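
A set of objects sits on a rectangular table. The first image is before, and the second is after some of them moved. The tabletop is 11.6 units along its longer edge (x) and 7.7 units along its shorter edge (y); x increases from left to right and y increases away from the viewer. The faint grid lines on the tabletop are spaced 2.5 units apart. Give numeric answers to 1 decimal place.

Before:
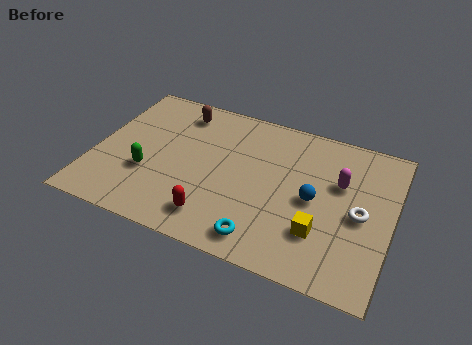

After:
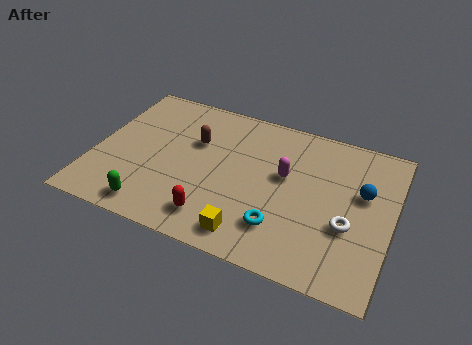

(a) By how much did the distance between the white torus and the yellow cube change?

+2.0

The distance was about 2.0 in the first image and 4.0 in the second, so they moved 2.0 units further apart.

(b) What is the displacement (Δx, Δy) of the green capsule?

(0.4, -1.7)

The green capsule started near (2.2, 2.7) and ended near (2.6, 1.0).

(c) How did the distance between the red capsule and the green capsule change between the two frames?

-0.7

The distance was about 3.1 in the first image and 2.4 in the second, so they moved 0.7 units closer together.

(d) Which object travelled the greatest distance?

the yellow cube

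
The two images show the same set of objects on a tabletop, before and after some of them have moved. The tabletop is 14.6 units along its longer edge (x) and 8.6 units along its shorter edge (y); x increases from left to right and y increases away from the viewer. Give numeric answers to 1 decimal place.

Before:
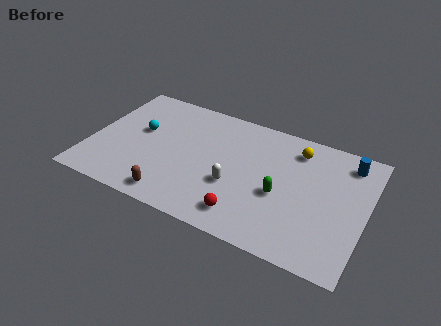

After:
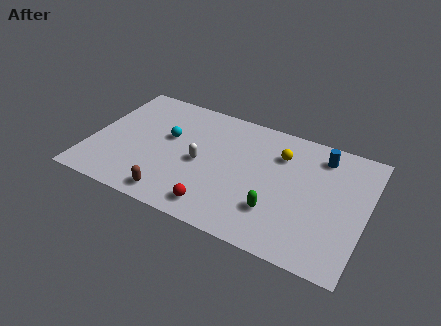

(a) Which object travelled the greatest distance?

the white capsule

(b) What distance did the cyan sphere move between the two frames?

1.5

From (2.5, 5.0) to (4.0, 5.1), the cyan sphere covered √(1.5² + 0.1²) ≈ 1.5 units.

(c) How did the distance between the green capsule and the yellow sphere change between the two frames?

+0.5

They were about 3.4 units apart before and 3.9 after — 0.5 units further apart.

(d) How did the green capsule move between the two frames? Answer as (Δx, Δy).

(-0.1, -1.2)

From the two frames, the green capsule sits at roughly (10.2, 3.6) before and (10.1, 2.4) after.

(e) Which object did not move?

the brown capsule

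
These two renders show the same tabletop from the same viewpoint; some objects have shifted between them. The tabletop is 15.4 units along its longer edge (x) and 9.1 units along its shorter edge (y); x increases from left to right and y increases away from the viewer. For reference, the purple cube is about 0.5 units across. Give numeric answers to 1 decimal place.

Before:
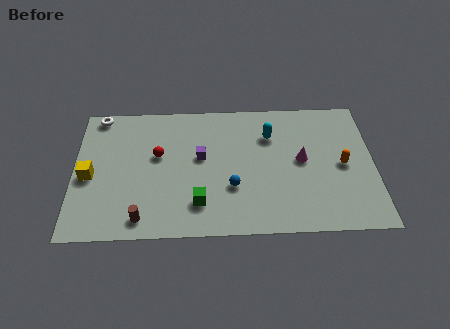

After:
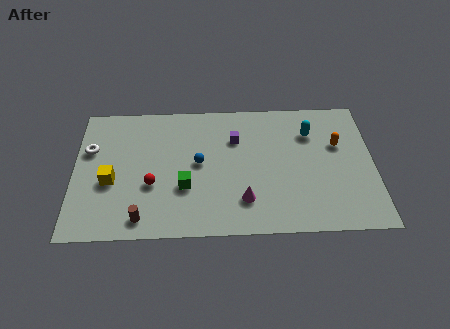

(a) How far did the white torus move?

2.4

The white torus was near (1.2, 8.3) before and (0.8, 5.9) after, so it travelled √(0.4² + 2.4²) ≈ 2.4 units.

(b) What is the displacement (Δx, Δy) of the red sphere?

(-0.3, -2.0)

From the two frames, the red sphere sits at roughly (4.3, 5.4) before and (4.0, 3.4) after.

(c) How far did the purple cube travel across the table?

2.2

The purple cube moved from about (6.5, 5.2) to (8.3, 6.4), a distance of √(1.8² + 1.2²) ≈ 2.2.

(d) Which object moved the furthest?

the magenta cone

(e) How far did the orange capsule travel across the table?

1.4

The orange capsule was near (13.8, 4.4) before and (13.6, 5.8) after, so it travelled √(0.2² + 1.4²) ≈ 1.4 units.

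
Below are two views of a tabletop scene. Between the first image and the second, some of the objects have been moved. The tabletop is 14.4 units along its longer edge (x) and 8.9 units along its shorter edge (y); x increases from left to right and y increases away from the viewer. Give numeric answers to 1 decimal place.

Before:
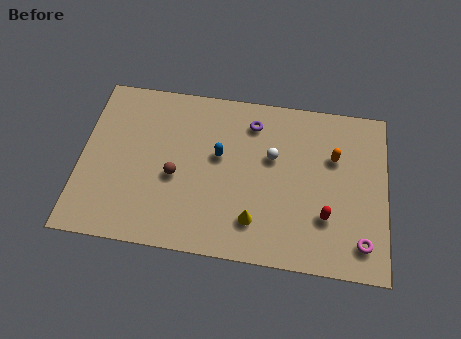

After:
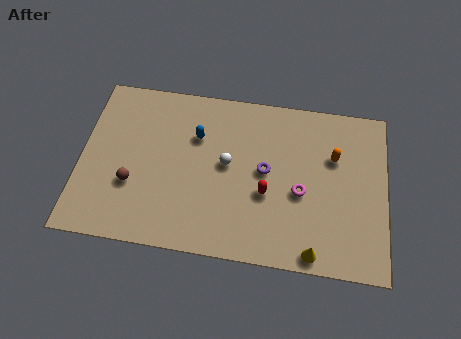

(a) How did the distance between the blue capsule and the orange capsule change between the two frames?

+1.1

The distance was about 5.4 in the first image and 6.5 in the second, so they moved 1.1 units further apart.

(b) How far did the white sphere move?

2.2

The white sphere was near (9.0, 5.5) before and (6.9, 4.8) after, so it travelled √(2.1² + 0.7²) ≈ 2.2 units.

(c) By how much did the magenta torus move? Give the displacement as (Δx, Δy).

(-2.9, 2.2)

The magenta torus was at about (13.3, 1.6) and moved to about (10.4, 3.8).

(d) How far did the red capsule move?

2.9

The red capsule moved from about (11.6, 2.7) to (8.8, 3.5), a distance of √(2.8² + 0.8²) ≈ 2.9.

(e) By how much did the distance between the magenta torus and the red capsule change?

-0.4

They were about 2.0 units apart before and 1.6 after — 0.4 units closer together.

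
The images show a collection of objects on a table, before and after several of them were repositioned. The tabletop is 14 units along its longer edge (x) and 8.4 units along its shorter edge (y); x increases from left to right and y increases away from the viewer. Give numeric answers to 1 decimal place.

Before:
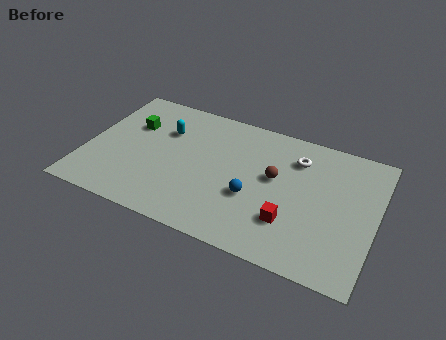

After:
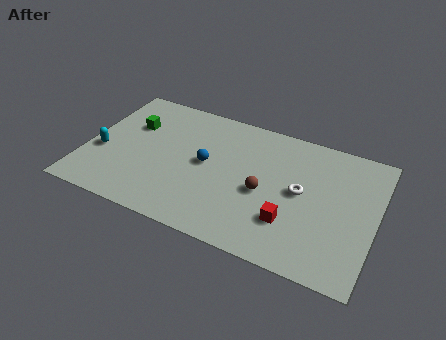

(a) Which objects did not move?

the green cube and the red cube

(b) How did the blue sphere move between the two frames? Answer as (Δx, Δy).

(-2.4, 1.2)

The blue sphere was at about (8.2, 3.2) and moved to about (5.8, 4.4).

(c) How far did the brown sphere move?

1.2

The brown sphere was near (9.1, 4.8) before and (8.7, 3.7) after, so it travelled √(0.4² + 1.1²) ≈ 1.2 units.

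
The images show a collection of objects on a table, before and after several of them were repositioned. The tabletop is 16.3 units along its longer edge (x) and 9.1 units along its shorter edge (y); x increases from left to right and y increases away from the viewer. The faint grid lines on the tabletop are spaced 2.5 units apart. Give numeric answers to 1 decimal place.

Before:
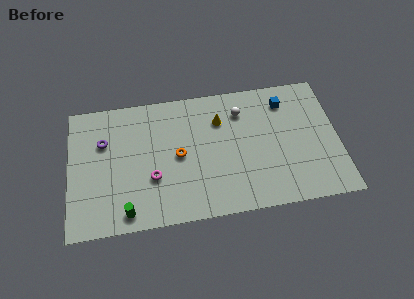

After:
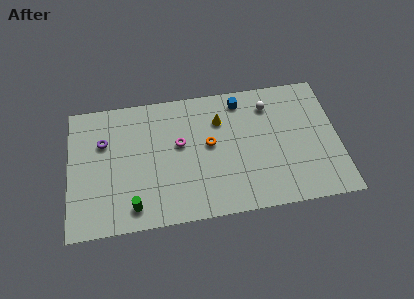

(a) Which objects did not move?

the yellow cone and the purple torus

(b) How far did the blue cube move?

2.7

The blue cube was near (13.2, 7.3) before and (10.5, 7.8) after, so it travelled √(2.7² + 0.5²) ≈ 2.7 units.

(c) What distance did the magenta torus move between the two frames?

2.7

The magenta torus was near (5.0, 3.2) before and (6.7, 5.3) after, so it travelled √(1.7² + 2.1²) ≈ 2.7 units.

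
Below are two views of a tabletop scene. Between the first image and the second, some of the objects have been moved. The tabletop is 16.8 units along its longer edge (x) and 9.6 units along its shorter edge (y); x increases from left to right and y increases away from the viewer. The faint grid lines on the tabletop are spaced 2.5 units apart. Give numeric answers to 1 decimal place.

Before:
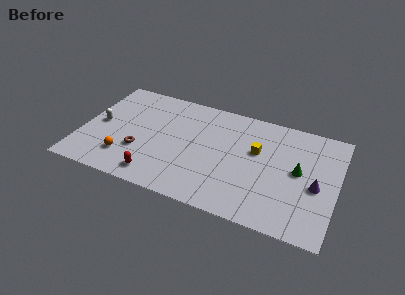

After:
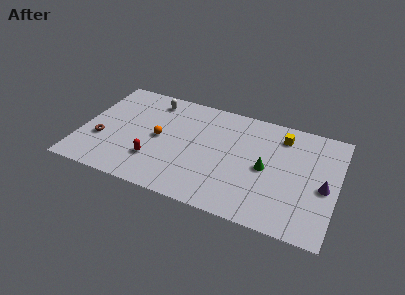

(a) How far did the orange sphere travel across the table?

3.2

From (3.1, 2.3) to (5.1, 4.8), the orange sphere covered √(2.0² + 2.5²) ≈ 3.2 units.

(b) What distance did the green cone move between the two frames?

2.2

The green cone moved from about (14.3, 5.1) to (12.2, 4.6), a distance of √(2.1² + 0.5²) ≈ 2.2.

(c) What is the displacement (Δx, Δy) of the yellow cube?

(1.5, 1.9)

The yellow cube was at about (11.5, 5.9) and moved to about (13.0, 7.8).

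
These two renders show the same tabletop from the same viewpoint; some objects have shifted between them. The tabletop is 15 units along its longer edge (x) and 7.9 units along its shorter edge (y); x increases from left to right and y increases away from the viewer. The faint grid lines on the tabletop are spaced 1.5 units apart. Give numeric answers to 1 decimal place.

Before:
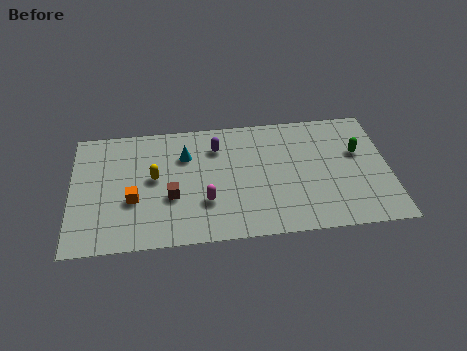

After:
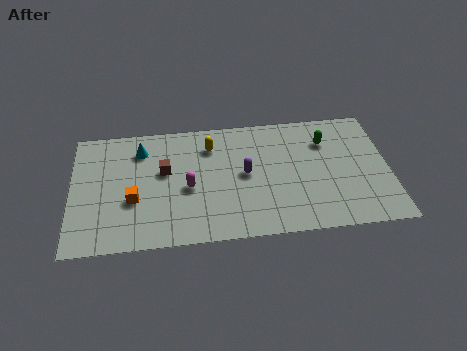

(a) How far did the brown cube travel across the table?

1.7

The brown cube moved from about (4.7, 3.0) to (4.4, 4.7), a distance of √(0.3² + 1.7²) ≈ 1.7.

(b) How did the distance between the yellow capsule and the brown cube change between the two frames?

+1.1

They were about 1.5 units apart before and 2.6 after — 1.1 units further apart.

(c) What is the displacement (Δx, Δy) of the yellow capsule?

(2.7, 1.8)

The yellow capsule started near (3.9, 4.3) and ended near (6.6, 6.1).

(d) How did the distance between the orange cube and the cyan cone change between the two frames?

-0.4

The distance was about 3.6 in the first image and 3.2 in the second, so they moved 0.4 units closer together.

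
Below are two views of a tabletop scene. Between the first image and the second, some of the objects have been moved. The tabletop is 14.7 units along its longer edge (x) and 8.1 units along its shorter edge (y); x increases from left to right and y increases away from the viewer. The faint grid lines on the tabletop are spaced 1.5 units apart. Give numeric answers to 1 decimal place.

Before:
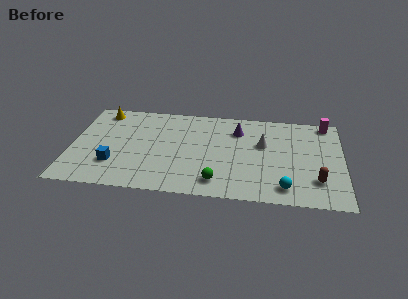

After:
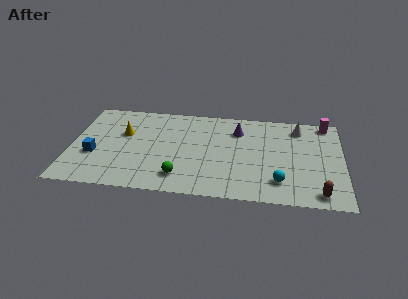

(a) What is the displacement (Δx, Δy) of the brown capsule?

(0.1, -1.1)

The brown capsule was at about (13.3, 2.1) and moved to about (13.4, 1.0).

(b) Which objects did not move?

the magenta cylinder and the purple cone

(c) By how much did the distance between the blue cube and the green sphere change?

-0.8

The distance was about 5.7 in the first image and 4.9 in the second, so they moved 0.8 units closer together.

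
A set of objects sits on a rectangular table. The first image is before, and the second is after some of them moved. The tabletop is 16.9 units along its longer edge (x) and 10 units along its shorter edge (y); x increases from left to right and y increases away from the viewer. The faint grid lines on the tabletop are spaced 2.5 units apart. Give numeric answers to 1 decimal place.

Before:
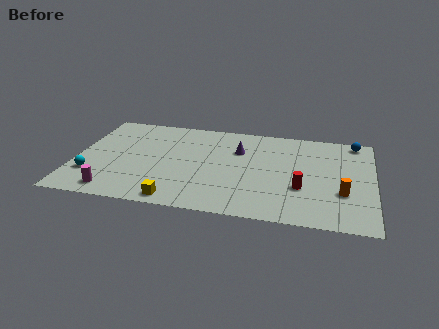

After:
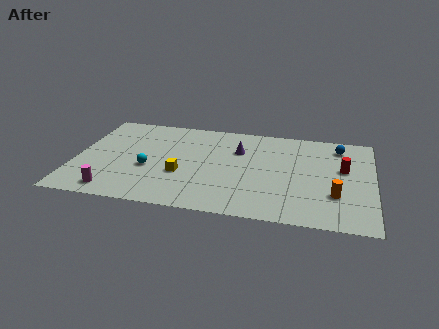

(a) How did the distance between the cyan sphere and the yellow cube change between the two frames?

-3.4

Before: roughly 5.3 units apart; after: 1.9. That's 3.4 units closer together.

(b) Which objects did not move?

the magenta cylinder and the purple cone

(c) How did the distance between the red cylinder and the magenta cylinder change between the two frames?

+2.9

They were about 10.7 units apart before and 13.6 after — 2.9 units further apart.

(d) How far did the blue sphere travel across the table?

1.1

The blue sphere moved from about (15.8, 9.0) to (14.9, 8.3), a distance of √(0.9² + 0.7²) ≈ 1.1.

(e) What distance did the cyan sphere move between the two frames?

3.4

The cyan sphere was near (1.0, 2.8) before and (4.2, 4.0) after, so it travelled √(3.2² + 1.2²) ≈ 3.4 units.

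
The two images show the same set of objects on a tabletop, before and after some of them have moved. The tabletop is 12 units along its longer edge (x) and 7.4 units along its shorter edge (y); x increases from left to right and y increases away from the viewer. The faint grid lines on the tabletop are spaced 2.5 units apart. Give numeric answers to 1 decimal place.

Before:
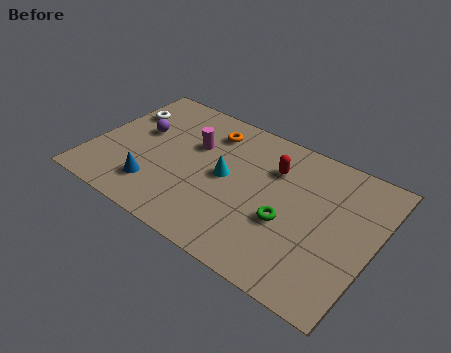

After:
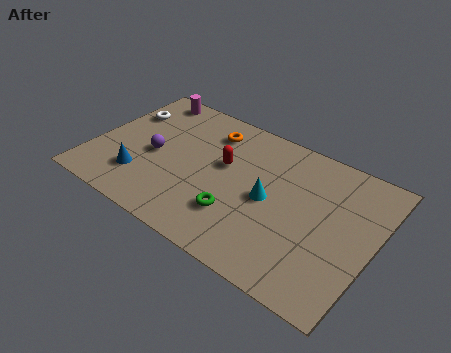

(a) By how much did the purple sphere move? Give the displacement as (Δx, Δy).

(0.8, -1.0)

The purple sphere started near (1.8, 4.4) and ended near (2.6, 3.4).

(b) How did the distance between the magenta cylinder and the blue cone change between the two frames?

+1.5

The distance was about 3.3 in the first image and 4.8 in the second, so they moved 1.5 units further apart.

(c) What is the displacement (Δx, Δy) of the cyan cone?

(1.9, -0.2)

The cyan cone started near (5.7, 3.8) and ended near (7.6, 3.6).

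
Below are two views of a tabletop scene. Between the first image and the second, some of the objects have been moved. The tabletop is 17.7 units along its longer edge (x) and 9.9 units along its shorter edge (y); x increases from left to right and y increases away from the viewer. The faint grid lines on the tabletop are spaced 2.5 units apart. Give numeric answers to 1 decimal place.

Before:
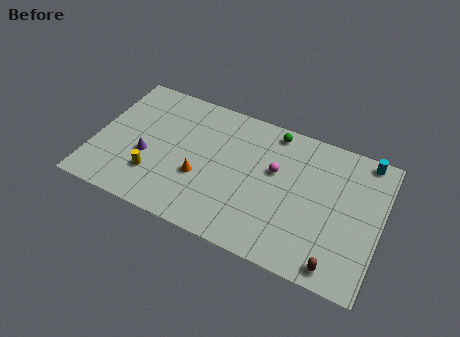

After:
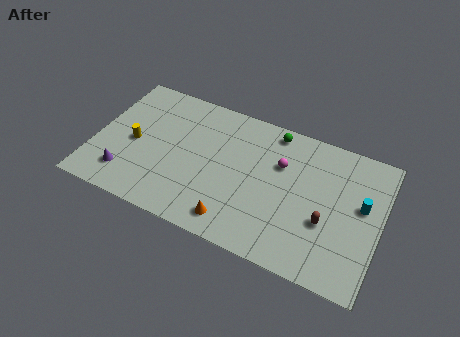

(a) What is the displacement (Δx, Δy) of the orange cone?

(2.4, -2.2)

The orange cone started near (6.7, 3.7) and ended near (9.1, 1.5).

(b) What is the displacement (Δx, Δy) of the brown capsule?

(-0.9, 2.6)

The brown capsule started near (15.4, 1.1) and ended near (14.5, 3.7).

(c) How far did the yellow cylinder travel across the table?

2.4

The yellow cylinder moved from about (3.9, 2.7) to (2.4, 4.6), a distance of √(1.5² + 1.9²) ≈ 2.4.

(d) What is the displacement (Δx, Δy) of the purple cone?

(-1.1, -1.8)

From the two frames, the purple cone sits at roughly (3.3, 3.9) before and (2.2, 2.1) after.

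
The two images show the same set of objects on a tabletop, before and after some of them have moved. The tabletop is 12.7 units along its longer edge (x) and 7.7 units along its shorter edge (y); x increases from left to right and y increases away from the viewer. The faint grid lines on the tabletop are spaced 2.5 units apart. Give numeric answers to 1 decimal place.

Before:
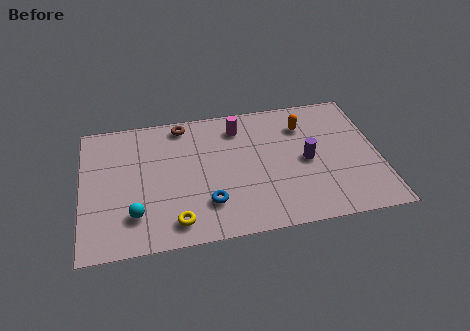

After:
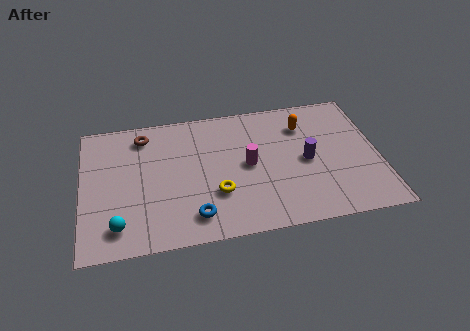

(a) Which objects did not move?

the purple cylinder and the orange capsule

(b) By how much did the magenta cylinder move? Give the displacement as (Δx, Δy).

(0.3, -2.3)

The magenta cylinder started near (6.8, 6.2) and ended near (7.1, 3.9).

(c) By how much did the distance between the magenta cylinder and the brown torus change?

+2.6

Before: roughly 2.5 units apart; after: 5.1. That's 2.6 units further apart.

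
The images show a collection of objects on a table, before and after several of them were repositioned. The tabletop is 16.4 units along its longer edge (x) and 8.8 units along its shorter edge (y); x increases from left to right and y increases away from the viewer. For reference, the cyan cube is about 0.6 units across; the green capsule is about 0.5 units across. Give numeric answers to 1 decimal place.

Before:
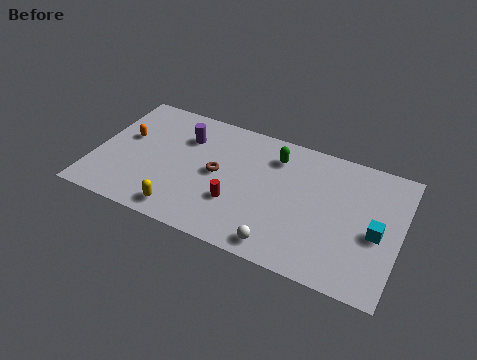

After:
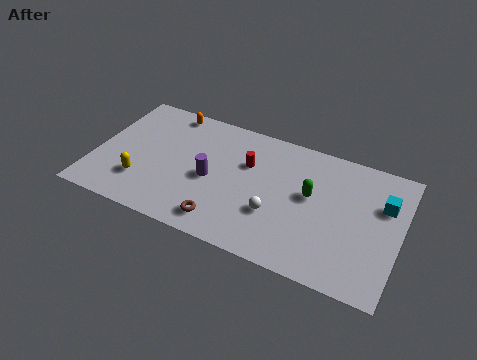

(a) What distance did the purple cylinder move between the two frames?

2.9

The purple cylinder was near (4.6, 6.4) before and (6.3, 4.0) after, so it travelled √(1.7² + 2.4²) ≈ 2.9 units.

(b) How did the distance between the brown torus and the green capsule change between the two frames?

+1.8

The distance was about 3.8 in the first image and 5.6 in the second, so they moved 1.8 units further apart.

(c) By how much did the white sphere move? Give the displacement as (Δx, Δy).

(-0.5, 1.9)

The white sphere started near (10.4, 1.1) and ended near (9.9, 3.0).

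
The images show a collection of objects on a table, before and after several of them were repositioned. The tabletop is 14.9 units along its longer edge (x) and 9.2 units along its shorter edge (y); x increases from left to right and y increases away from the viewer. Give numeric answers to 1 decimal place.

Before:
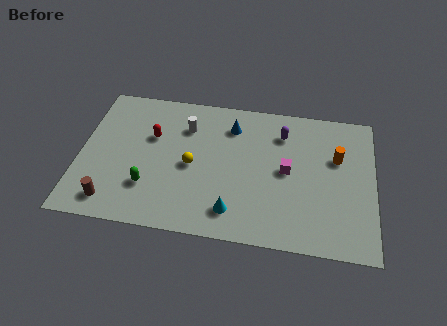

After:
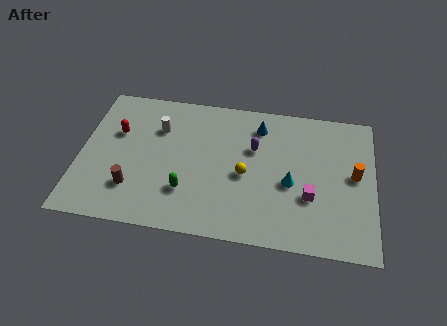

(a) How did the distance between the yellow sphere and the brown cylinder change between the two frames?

+1.0

Before: roughly 4.9 units apart; after: 5.9. That's 1.0 units further apart.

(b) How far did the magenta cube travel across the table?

1.9

From (10.5, 4.7) to (11.7, 3.2), the magenta cube covered √(1.2² + 1.5²) ≈ 1.9 units.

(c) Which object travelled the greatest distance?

the cyan cone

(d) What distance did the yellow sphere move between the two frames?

2.7

The yellow sphere moved from about (5.7, 4.3) to (8.4, 4.1), a distance of √(2.7² + 0.2²) ≈ 2.7.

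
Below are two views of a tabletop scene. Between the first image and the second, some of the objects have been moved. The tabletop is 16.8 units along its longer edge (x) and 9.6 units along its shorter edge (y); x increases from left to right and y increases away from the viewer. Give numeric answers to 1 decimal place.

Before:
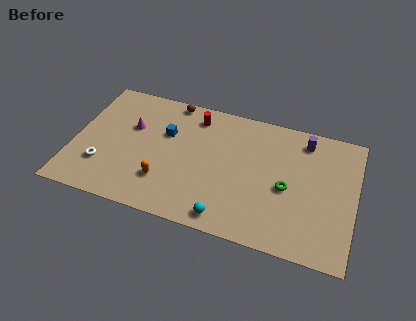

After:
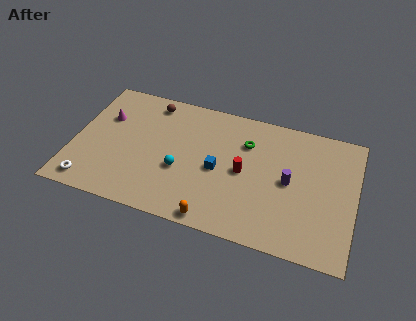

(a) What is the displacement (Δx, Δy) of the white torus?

(-0.6, -1.5)

The white torus was at about (1.9, 2.7) and moved to about (1.3, 1.2).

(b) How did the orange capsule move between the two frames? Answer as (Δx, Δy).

(3.2, -1.8)

The orange capsule was at about (5.6, 2.6) and moved to about (8.8, 0.8).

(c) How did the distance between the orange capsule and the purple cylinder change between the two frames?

-4.0

Before: roughly 9.7 units apart; after: 5.7. That's 4.0 units closer together.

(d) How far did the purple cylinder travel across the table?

3.4

The purple cylinder moved from about (13.6, 8.1) to (12.9, 4.8), a distance of √(0.7² + 3.3²) ≈ 3.4.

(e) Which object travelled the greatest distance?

the red cylinder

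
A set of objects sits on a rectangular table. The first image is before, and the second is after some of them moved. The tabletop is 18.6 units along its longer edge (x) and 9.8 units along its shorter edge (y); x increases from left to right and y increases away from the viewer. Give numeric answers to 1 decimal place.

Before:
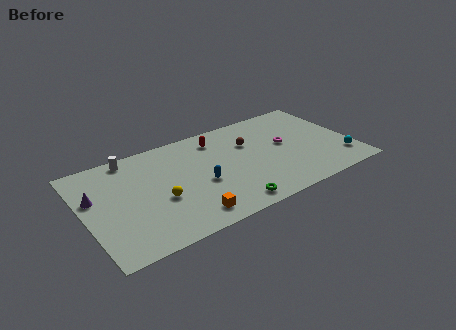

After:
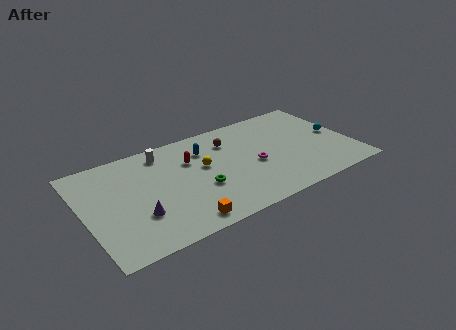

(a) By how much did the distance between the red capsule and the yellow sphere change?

-4.9

The distance was about 6.2 in the first image and 1.3 in the second, so they moved 4.9 units closer together.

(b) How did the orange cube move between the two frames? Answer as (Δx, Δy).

(-0.5, -0.3)

From the two frames, the orange cube sits at roughly (6.6, 1.5) before and (6.1, 1.2) after.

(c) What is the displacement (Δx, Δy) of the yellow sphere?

(3.3, 1.8)

The yellow sphere started near (5.0, 3.9) and ended near (8.3, 5.7).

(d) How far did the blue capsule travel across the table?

3.3

The blue capsule moved from about (7.9, 4.1) to (8.6, 7.3), a distance of √(0.7² + 3.2²) ≈ 3.3.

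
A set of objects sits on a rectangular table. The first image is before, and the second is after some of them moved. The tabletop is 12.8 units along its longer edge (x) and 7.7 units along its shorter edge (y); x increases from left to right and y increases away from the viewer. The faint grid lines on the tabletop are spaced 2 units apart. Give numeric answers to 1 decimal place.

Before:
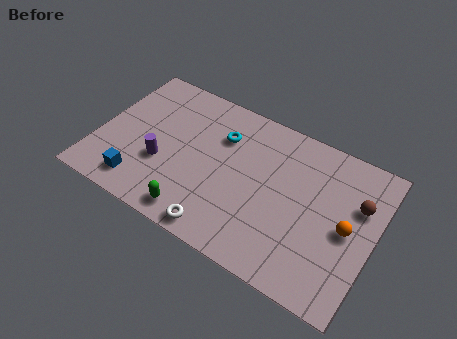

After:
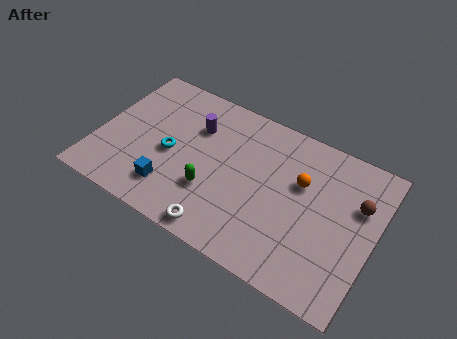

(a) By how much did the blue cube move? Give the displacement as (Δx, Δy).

(1.4, 0.4)

The blue cube was at about (2.3, 1.3) and moved to about (3.7, 1.7).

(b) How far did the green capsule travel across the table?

1.6

The green capsule moved from about (5.0, 1.0) to (5.5, 2.5), a distance of √(0.5² + 1.5²) ≈ 1.6.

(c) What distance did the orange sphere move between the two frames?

2.6

The orange sphere was near (11.6, 3.7) before and (9.3, 4.9) after, so it travelled √(2.3² + 1.2²) ≈ 2.6 units.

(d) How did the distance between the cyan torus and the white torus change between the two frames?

-0.9

The distance was about 4.8 in the first image and 3.9 in the second, so they moved 0.9 units closer together.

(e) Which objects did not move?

the white torus and the brown sphere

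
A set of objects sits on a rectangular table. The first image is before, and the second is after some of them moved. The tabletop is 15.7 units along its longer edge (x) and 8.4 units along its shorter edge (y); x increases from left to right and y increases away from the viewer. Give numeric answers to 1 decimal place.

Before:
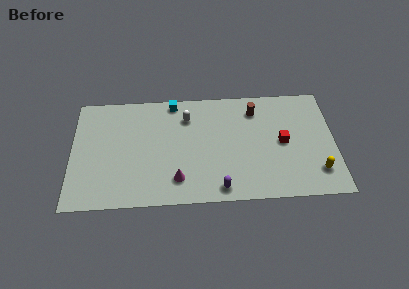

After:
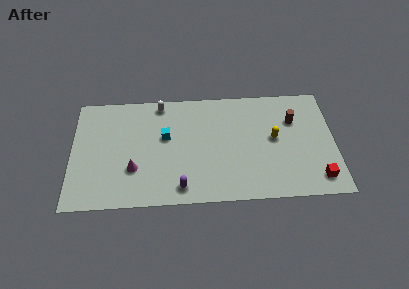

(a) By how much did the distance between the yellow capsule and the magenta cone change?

+0.3

Before: roughly 8.3 units apart; after: 8.6. That's 0.3 units further apart.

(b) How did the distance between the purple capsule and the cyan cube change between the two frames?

-3.2

They were about 7.1 units apart before and 3.9 after — 3.2 units closer together.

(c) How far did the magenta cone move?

2.8

From (6.3, 1.8) to (3.7, 2.7), the magenta cone covered √(2.6² + 0.9²) ≈ 2.8 units.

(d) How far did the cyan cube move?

2.6

The cyan cube was near (6.1, 7.6) before and (5.6, 5.0) after, so it travelled √(0.5² + 2.6²) ≈ 2.6 units.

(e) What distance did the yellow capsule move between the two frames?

3.6

The yellow capsule was near (14.6, 1.9) before and (12.1, 4.5) after, so it travelled √(2.5² + 2.6²) ≈ 3.6 units.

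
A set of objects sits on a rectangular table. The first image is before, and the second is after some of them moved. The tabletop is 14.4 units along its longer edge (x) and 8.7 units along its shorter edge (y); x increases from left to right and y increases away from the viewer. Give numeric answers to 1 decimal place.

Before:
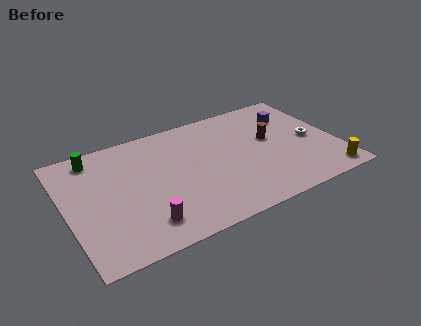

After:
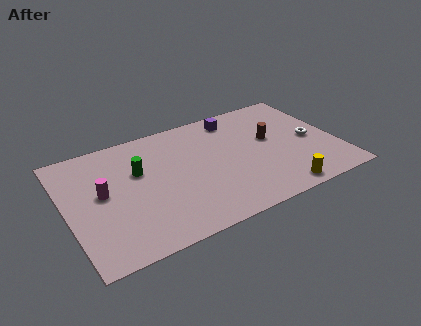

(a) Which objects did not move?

the white torus and the brown cylinder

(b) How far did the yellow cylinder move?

2.7

From (13.5, 1.0) to (10.8, 0.9), the yellow cylinder covered √(2.7² + 0.1²) ≈ 2.7 units.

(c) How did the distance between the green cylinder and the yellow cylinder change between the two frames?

-5.1

They were about 13.4 units apart before and 8.3 after — 5.1 units closer together.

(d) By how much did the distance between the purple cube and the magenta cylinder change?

-1.9

They were about 9.9 units apart before and 8.0 after — 1.9 units closer together.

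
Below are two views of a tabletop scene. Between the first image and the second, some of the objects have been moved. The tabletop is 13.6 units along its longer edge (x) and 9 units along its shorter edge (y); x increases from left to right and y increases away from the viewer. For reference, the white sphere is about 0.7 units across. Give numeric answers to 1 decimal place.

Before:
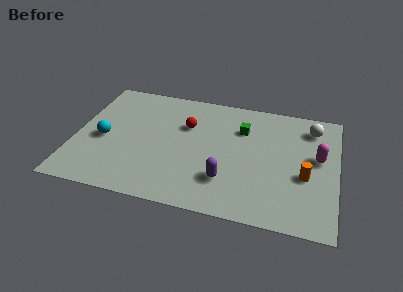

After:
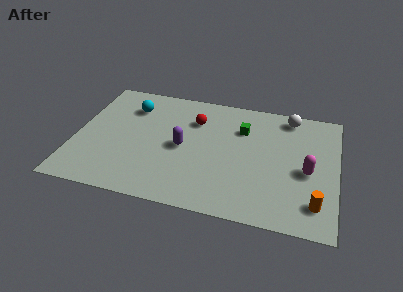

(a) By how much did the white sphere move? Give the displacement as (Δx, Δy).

(-1.2, 0.6)

From the two frames, the white sphere sits at roughly (12.2, 7.3) before and (11.0, 7.9) after.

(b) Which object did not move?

the green cube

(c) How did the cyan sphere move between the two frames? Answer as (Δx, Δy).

(1.2, 2.8)

The cyan sphere was at about (1.5, 4.0) and moved to about (2.7, 6.8).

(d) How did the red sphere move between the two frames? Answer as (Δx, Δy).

(0.4, 0.5)

The red sphere started near (5.7, 6.0) and ended near (6.1, 6.5).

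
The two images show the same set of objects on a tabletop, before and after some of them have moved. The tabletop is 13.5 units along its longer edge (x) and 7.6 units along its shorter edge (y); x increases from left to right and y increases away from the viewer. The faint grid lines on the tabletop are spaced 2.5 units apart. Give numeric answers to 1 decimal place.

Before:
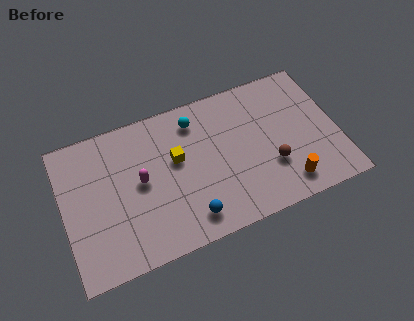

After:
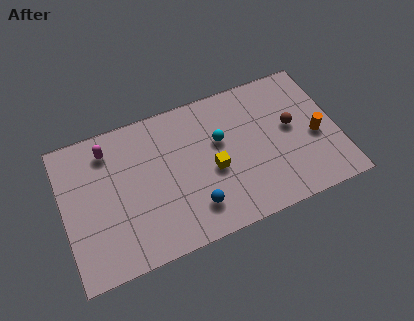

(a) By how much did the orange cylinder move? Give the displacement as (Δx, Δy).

(1.7, 2.0)

The orange cylinder started near (10.7, 1.3) and ended near (12.4, 3.3).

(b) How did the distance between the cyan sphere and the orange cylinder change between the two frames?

-1.5

The distance was about 6.3 in the first image and 4.8 in the second, so they moved 1.5 units closer together.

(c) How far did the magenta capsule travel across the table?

2.6

The magenta capsule was near (3.8, 4.0) before and (2.4, 6.2) after, so it travelled √(1.4² + 2.2²) ≈ 2.6 units.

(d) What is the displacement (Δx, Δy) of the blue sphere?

(0.3, 0.4)

The blue sphere was at about (5.9, 1.3) and moved to about (6.2, 1.7).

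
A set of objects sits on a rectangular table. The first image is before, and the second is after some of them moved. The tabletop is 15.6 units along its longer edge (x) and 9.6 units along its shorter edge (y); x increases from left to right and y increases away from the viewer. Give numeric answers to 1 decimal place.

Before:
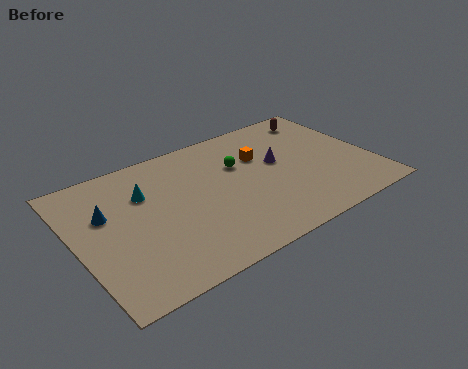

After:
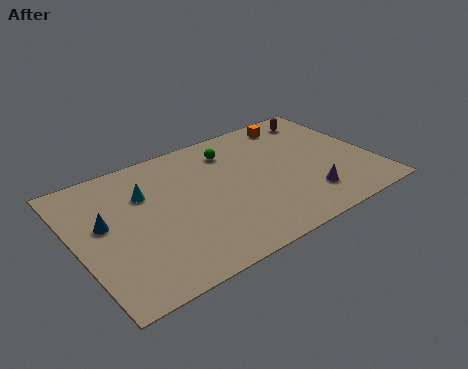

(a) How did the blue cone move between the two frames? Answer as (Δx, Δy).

(-0.2, -0.6)

From the two frames, the blue cone sits at roughly (1.7, 6.1) before and (1.5, 5.5) after.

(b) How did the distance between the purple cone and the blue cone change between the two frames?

+1.6

The distance was about 9.1 in the first image and 10.7 in the second, so they moved 1.6 units further apart.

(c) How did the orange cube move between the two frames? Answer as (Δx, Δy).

(2.3, 1.9)

The orange cube was at about (10.0, 6.4) and moved to about (12.3, 8.3).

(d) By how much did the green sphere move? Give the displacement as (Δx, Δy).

(-0.2, 1.3)

From the two frames, the green sphere sits at roughly (8.8, 6.3) before and (8.6, 7.6) after.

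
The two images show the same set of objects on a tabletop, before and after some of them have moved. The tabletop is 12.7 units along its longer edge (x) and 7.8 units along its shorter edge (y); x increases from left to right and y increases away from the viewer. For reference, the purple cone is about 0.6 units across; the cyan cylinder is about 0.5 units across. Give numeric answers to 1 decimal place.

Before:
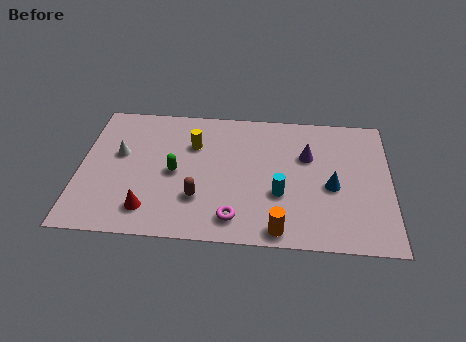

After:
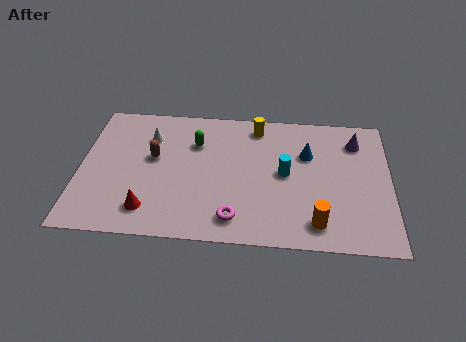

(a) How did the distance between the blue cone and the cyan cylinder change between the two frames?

-0.7

They were about 2.2 units apart before and 1.5 after — 0.7 units closer together.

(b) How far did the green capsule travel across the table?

2.0

The green capsule moved from about (3.9, 3.7) to (4.7, 5.5), a distance of √(0.8² + 1.8²) ≈ 2.0.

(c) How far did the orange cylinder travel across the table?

1.6

The orange cylinder was near (8.2, 0.8) before and (9.7, 1.3) after, so it travelled √(1.5² + 0.5²) ≈ 1.6 units.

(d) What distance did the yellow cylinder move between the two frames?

2.9

From (4.6, 5.4) to (7.2, 6.7), the yellow cylinder covered √(2.6² + 1.3²) ≈ 2.9 units.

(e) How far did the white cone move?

1.6

The white cone moved from about (1.6, 4.6) to (2.8, 5.7), a distance of √(1.2² + 1.1²) ≈ 1.6.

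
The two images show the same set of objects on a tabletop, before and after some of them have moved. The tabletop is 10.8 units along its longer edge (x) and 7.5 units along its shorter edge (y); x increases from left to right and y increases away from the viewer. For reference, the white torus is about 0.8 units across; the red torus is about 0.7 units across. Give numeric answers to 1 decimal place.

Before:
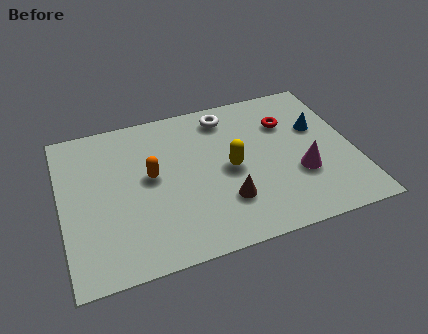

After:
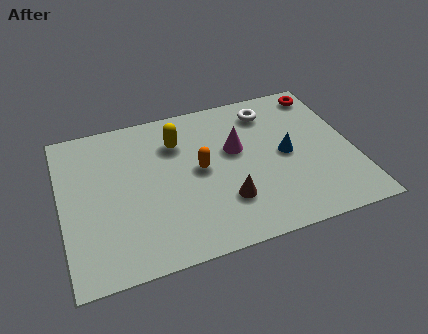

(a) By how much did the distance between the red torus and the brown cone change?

+1.9

They were about 4.1 units apart before and 6.0 after — 1.9 units further apart.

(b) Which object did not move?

the brown cone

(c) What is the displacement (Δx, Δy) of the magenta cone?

(-2.2, 1.9)

The magenta cone started near (8.7, 2.6) and ended near (6.5, 4.5).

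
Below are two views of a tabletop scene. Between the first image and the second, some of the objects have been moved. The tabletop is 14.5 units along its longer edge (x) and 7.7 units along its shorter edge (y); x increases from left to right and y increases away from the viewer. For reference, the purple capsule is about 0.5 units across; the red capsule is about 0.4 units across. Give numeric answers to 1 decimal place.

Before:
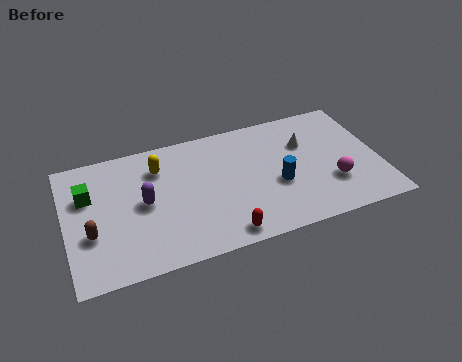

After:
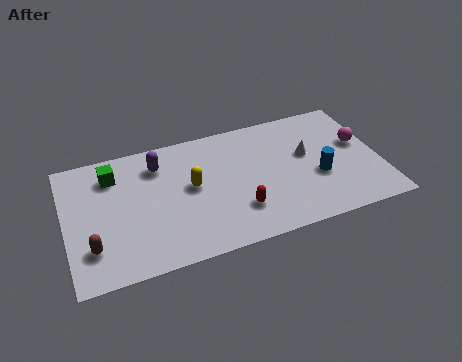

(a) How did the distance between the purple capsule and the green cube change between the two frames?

-0.7

They were about 2.8 units apart before and 2.1 after — 0.7 units closer together.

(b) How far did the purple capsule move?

2.2

The purple capsule was near (3.6, 3.9) before and (4.4, 6.0) after, so it travelled √(0.8² + 2.1²) ≈ 2.2 units.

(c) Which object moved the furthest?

the magenta sphere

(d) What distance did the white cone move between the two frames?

0.7

The white cone was near (11.2, 5.2) before and (11.2, 4.5) after, so it travelled √(0.0² + 0.7²) ≈ 0.7 units.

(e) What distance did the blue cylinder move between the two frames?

1.9

The blue cylinder was near (9.7, 3.1) before and (11.6, 3.0) after, so it travelled √(1.9² + 0.1²) ≈ 1.9 units.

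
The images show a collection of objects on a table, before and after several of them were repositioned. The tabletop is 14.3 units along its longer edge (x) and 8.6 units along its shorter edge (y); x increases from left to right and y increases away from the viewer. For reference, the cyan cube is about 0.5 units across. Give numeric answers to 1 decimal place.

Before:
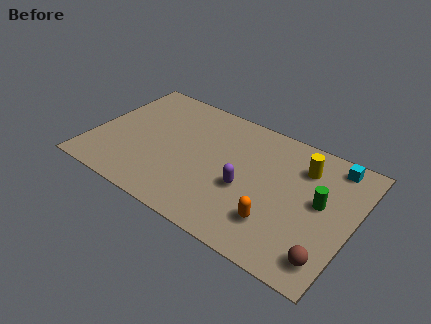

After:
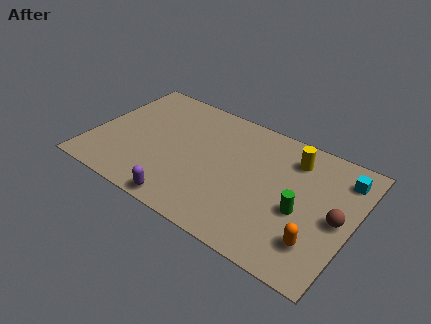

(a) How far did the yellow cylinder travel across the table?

0.7

The yellow cylinder moved from about (11.3, 6.5) to (10.7, 6.8), a distance of √(0.6² + 0.3²) ≈ 0.7.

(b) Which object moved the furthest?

the purple capsule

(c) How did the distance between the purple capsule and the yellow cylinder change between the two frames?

+3.8

They were about 4.0 units apart before and 7.8 after — 3.8 units further apart.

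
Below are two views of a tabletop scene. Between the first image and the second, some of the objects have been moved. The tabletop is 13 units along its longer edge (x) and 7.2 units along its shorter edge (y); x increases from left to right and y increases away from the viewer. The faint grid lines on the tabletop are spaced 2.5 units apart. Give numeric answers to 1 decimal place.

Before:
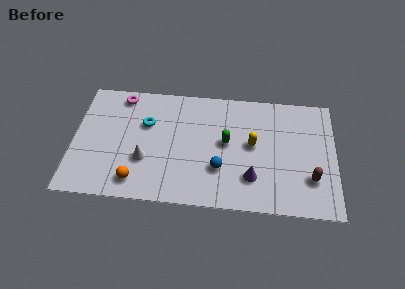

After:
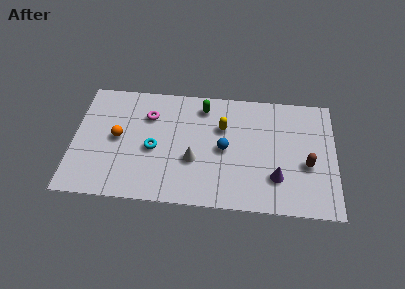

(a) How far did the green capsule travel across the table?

2.4

The green capsule was near (7.6, 3.9) before and (6.4, 6.0) after, so it travelled √(1.2² + 2.1²) ≈ 2.4 units.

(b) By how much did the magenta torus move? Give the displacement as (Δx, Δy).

(1.4, -1.1)

The magenta torus started near (2.3, 6.3) and ended near (3.7, 5.2).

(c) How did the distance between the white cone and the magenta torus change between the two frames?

-0.6

Before: roughly 4.0 units apart; after: 3.4. That's 0.6 units closer together.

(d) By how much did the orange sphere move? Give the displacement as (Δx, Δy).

(-1.0, 2.5)

The orange sphere was at about (3.2, 1.2) and moved to about (2.2, 3.7).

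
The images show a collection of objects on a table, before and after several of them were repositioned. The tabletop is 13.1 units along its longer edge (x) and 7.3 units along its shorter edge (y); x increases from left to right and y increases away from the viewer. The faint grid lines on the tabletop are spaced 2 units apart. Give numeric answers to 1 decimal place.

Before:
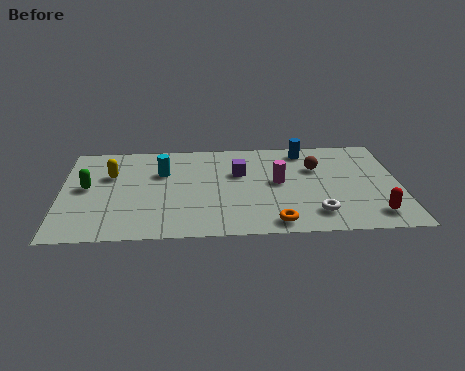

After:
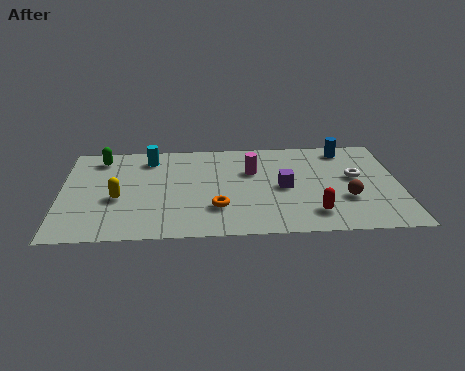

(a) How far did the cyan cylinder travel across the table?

1.2

From (3.9, 4.9) to (3.4, 6.0), the cyan cylinder covered √(0.5² + 1.1²) ≈ 1.2 units.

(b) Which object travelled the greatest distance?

the white torus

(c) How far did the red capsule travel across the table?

2.3

From (12.0, 1.3) to (9.7, 1.5), the red capsule covered √(2.3² + 0.2²) ≈ 2.3 units.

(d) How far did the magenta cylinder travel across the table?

1.3

The magenta cylinder moved from about (8.4, 3.9) to (7.4, 4.8), a distance of √(1.0² + 0.9²) ≈ 1.3.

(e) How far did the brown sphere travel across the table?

2.6

The brown sphere moved from about (9.9, 4.9) to (11.0, 2.5), a distance of √(1.1² + 2.4²) ≈ 2.6.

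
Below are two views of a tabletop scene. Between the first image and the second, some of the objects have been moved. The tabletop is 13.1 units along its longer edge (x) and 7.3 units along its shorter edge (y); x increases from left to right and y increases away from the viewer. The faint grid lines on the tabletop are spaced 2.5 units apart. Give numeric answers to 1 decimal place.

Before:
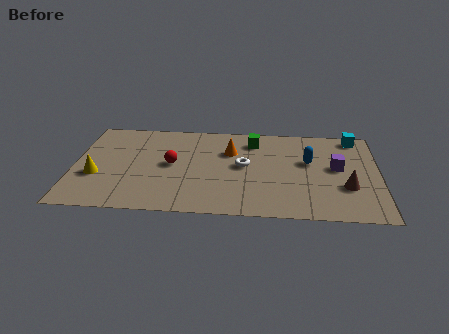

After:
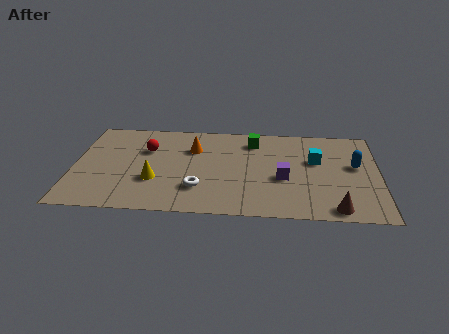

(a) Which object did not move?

the green cube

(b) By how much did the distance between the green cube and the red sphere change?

+0.6

They were about 4.1 units apart before and 4.7 after — 0.6 units further apart.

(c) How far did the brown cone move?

1.8

The brown cone was near (11.7, 2.5) before and (11.2, 0.8) after, so it travelled √(0.5² + 1.7²) ≈ 1.8 units.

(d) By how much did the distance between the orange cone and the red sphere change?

-0.8

They were about 2.8 units apart before and 2.0 after — 0.8 units closer together.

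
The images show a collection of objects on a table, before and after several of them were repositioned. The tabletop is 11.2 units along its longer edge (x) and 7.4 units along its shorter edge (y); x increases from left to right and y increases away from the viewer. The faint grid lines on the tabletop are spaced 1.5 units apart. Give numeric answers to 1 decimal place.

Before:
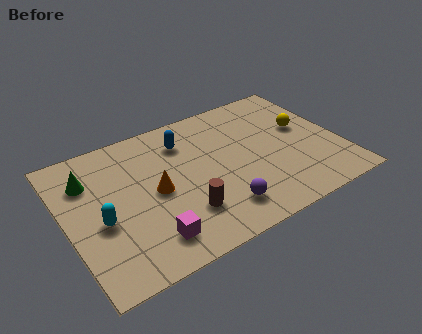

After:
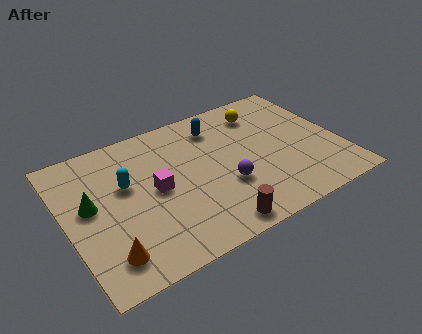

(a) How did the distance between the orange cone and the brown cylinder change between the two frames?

+2.4

Before: roughly 1.8 units apart; after: 4.2. That's 2.4 units further apart.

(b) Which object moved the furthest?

the orange cone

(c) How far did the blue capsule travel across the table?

1.4

From (5.1, 5.7) to (6.5, 5.9), the blue capsule covered √(1.4² + 0.2²) ≈ 1.4 units.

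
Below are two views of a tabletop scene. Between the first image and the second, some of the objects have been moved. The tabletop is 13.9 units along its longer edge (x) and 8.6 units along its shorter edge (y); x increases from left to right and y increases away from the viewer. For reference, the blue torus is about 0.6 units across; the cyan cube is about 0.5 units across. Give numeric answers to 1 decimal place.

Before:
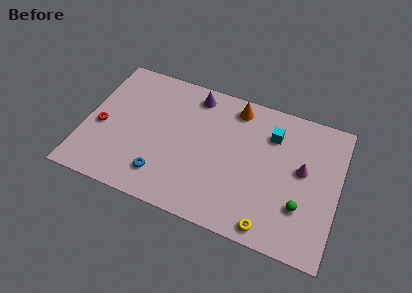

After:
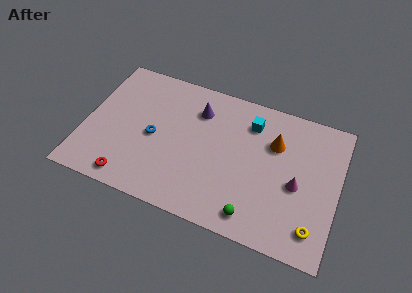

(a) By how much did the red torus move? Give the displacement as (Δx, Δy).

(1.9, -2.7)

The red torus was at about (0.9, 3.7) and moved to about (2.8, 1.0).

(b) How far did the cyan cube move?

1.2

From (10.1, 6.4) to (8.9, 6.7), the cyan cube covered √(1.2² + 0.3²) ≈ 1.2 units.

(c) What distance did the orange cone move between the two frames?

2.7

The orange cone was near (8.0, 7.4) before and (10.3, 5.9) after, so it travelled √(2.3² + 1.5²) ≈ 2.7 units.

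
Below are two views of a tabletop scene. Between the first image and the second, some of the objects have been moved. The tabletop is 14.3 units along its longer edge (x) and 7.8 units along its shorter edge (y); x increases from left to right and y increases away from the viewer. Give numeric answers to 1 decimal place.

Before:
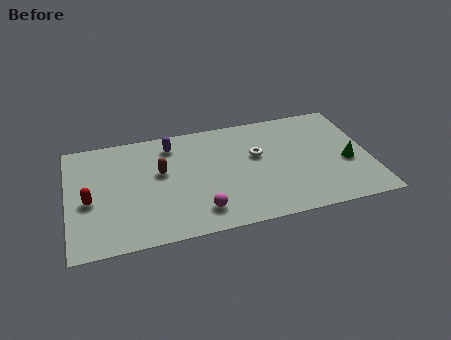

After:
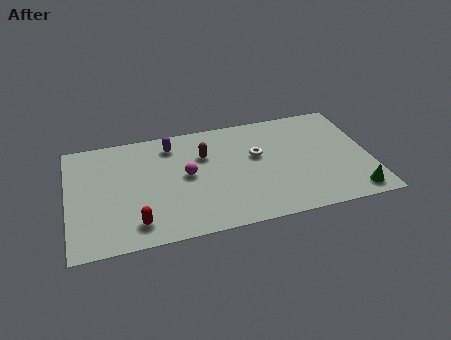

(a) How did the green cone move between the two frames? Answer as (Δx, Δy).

(0.1, -2.2)

The green cone started near (13.2, 3.2) and ended near (13.3, 1.0).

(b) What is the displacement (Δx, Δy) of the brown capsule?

(2.1, 0.7)

From the two frames, the brown capsule sits at roughly (4.4, 4.6) before and (6.5, 5.3) after.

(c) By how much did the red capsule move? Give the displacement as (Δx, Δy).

(2.1, -2.0)

The red capsule was at about (1.0, 3.4) and moved to about (3.1, 1.4).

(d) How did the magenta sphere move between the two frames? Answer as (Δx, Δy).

(-0.5, 2.6)

The magenta sphere started near (6.1, 1.5) and ended near (5.6, 4.1).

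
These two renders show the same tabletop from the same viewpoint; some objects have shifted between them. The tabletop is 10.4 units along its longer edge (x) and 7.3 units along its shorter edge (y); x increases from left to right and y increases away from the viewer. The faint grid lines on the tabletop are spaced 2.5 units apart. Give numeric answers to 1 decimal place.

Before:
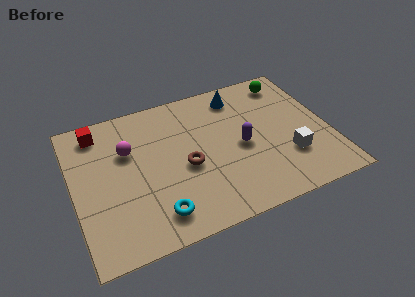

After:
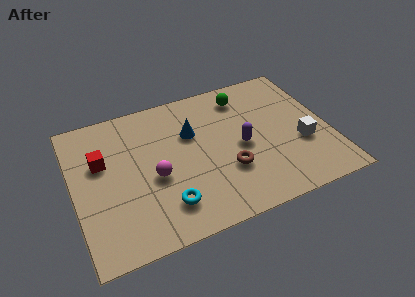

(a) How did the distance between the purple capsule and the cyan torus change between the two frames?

-0.5

They were about 4.3 units apart before and 3.8 after — 0.5 units closer together.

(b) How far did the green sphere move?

1.9

The green sphere moved from about (9.1, 6.2) to (7.2, 6.0), a distance of √(1.9² + 0.2²) ≈ 1.9.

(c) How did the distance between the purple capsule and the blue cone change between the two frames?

-0.3

They were about 2.7 units apart before and 2.4 after — 0.3 units closer together.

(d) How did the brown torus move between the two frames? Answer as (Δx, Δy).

(1.6, -0.8)

From the two frames, the brown torus sits at roughly (4.5, 3.2) before and (6.1, 2.4) after.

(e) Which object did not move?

the purple capsule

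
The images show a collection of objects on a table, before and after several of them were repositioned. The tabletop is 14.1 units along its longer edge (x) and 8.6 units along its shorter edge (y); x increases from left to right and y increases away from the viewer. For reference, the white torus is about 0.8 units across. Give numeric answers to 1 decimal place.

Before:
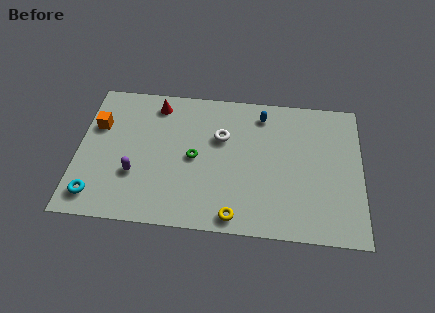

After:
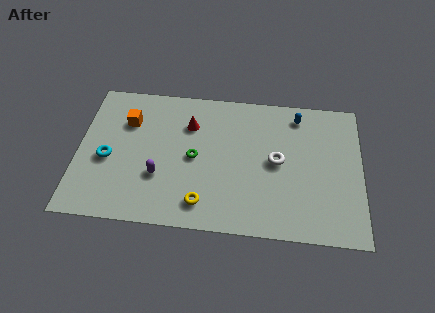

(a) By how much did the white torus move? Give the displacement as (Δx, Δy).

(2.8, -1.2)

The white torus started near (7.1, 5.6) and ended near (9.9, 4.4).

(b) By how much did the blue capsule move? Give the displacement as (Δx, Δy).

(1.8, 0.1)

The blue capsule was at about (9.1, 7.2) and moved to about (10.9, 7.3).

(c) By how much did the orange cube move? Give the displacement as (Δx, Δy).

(1.5, 0.4)

From the two frames, the orange cube sits at roughly (0.9, 5.7) before and (2.4, 6.1) after.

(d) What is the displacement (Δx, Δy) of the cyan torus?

(0.5, 2.3)

The cyan torus was at about (1.0, 1.4) and moved to about (1.5, 3.7).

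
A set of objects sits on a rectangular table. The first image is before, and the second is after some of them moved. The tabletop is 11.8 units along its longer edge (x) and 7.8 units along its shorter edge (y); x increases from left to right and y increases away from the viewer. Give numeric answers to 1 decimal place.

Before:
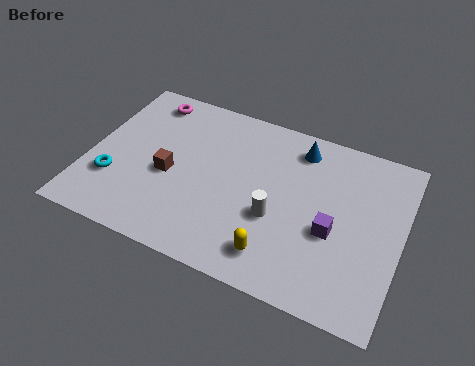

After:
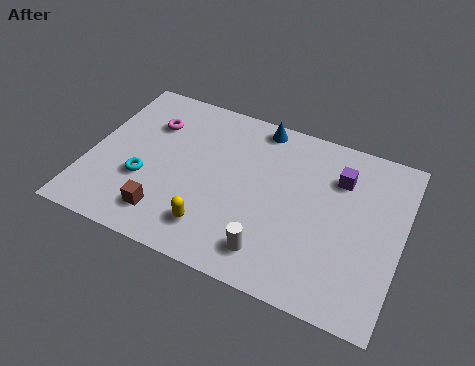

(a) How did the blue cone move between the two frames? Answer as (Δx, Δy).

(-1.6, 0.5)

The blue cone was at about (7.7, 6.5) and moved to about (6.1, 7.0).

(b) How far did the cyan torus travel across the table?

1.2

The cyan torus was near (1.1, 2.4) before and (2.2, 2.8) after, so it travelled √(1.1² + 0.4²) ≈ 1.2 units.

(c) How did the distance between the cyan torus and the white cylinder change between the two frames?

-0.9

Before: roughly 6.1 units apart; after: 5.2. That's 0.9 units closer together.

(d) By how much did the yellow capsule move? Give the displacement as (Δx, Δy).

(-2.4, 0.2)

The yellow capsule started near (7.4, 1.4) and ended near (5.0, 1.6).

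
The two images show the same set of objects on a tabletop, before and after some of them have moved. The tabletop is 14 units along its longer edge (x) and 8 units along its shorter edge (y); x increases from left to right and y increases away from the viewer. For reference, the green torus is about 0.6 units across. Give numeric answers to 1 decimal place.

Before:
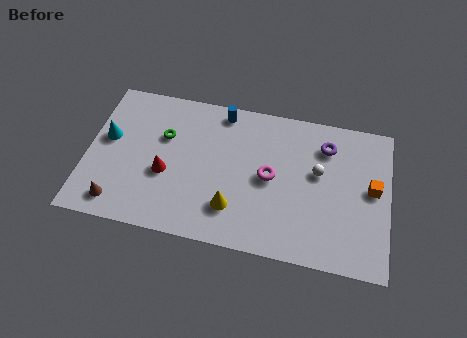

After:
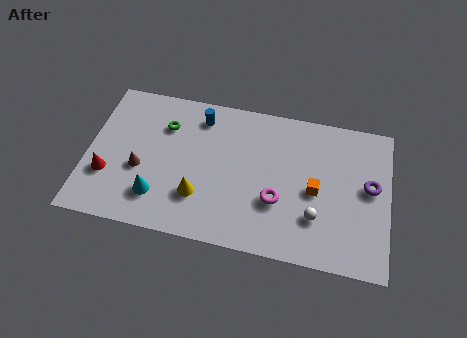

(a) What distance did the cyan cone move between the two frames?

3.7

The cyan cone moved from about (0.9, 4.6) to (3.4, 1.9), a distance of √(2.5² + 2.7²) ≈ 3.7.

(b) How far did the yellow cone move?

1.6

From (6.9, 2.0) to (5.3, 2.3), the yellow cone covered √(1.6² + 0.3²) ≈ 1.6 units.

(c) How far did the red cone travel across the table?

2.8

The red cone moved from about (3.7, 3.2) to (1.0, 2.6), a distance of √(2.7² + 0.6²) ≈ 2.8.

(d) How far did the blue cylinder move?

1.1

The blue cylinder was near (6.1, 7.1) before and (5.1, 6.6) after, so it travelled √(1.0² + 0.5²) ≈ 1.1 units.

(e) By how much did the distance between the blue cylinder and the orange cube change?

-1.4

The distance was about 7.6 in the first image and 6.2 in the second, so they moved 1.4 units closer together.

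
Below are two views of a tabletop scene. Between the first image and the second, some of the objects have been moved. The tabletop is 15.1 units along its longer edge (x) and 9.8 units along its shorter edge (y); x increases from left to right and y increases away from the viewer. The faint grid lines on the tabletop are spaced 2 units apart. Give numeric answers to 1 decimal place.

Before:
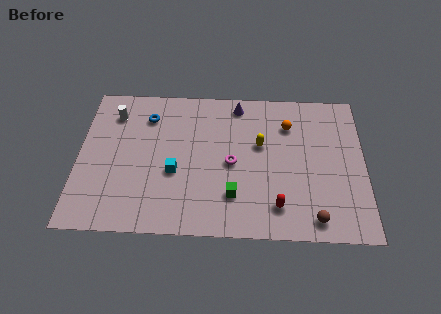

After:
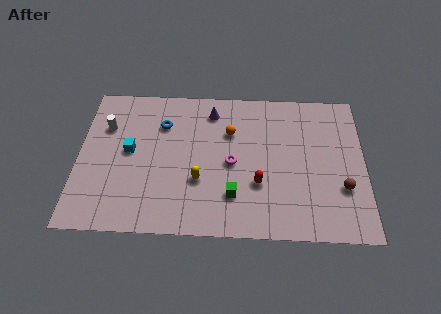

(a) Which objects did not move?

the green cube and the magenta torus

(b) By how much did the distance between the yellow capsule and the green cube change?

-1.7

Before: roughly 3.7 units apart; after: 2.0. That's 1.7 units closer together.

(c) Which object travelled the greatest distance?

the yellow capsule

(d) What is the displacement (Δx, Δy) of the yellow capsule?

(-3.2, -2.5)

The yellow capsule was at about (9.6, 5.9) and moved to about (6.4, 3.4).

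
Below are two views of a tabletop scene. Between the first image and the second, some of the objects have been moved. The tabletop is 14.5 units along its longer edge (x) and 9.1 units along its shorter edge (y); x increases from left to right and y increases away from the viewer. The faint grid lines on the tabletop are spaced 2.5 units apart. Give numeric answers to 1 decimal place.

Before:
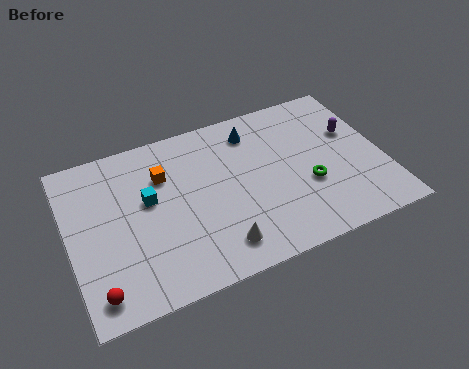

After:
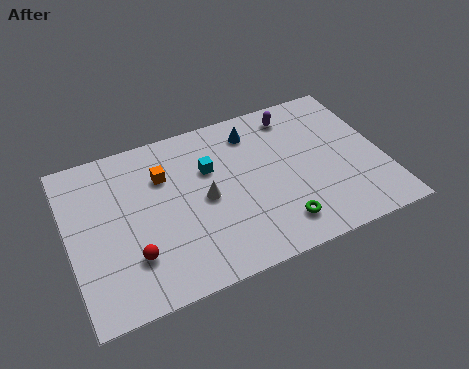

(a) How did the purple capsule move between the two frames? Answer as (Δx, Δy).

(-2.5, 2.0)

From the two frames, the purple capsule sits at roughly (13.3, 5.7) before and (10.8, 7.7) after.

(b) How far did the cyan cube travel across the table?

3.0

From (3.7, 5.3) to (6.6, 6.0), the cyan cube covered √(2.9² + 0.7²) ≈ 3.0 units.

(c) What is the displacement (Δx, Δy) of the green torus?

(-1.6, -1.7)

From the two frames, the green torus sits at roughly (10.9, 3.4) before and (9.3, 1.7) after.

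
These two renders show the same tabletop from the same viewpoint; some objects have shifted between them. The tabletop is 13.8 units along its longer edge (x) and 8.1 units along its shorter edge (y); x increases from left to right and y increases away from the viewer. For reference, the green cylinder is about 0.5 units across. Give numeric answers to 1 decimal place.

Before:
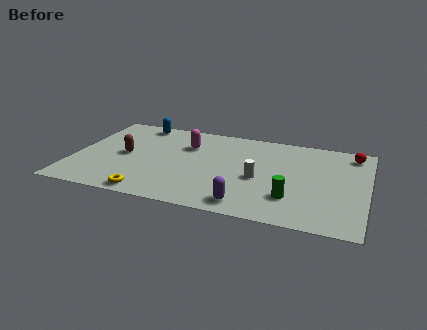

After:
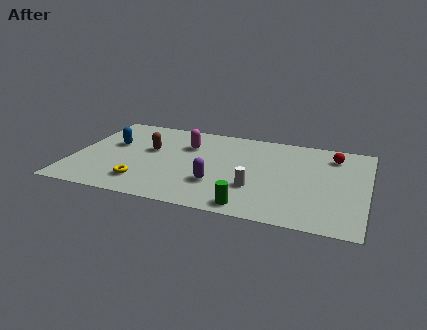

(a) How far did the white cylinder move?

0.9

The white cylinder was near (8.8, 3.5) before and (8.7, 2.6) after, so it travelled √(0.1² + 0.9²) ≈ 0.9 units.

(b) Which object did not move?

the magenta capsule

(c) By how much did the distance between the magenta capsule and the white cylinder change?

+0.5

The distance was about 4.2 in the first image and 4.7 in the second, so they moved 0.5 units further apart.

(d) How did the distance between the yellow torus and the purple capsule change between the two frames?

-1.0

They were about 4.5 units apart before and 3.5 after — 1.0 units closer together.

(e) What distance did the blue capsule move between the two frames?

2.5

From (2.7, 7.2) to (1.7, 4.9), the blue capsule covered √(1.0² + 2.3²) ≈ 2.5 units.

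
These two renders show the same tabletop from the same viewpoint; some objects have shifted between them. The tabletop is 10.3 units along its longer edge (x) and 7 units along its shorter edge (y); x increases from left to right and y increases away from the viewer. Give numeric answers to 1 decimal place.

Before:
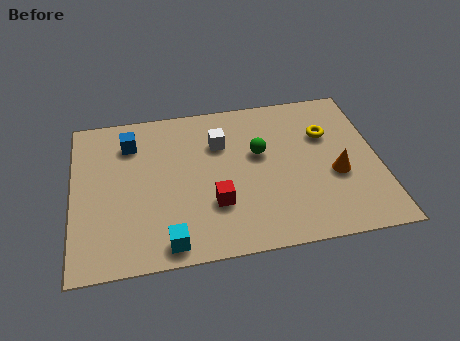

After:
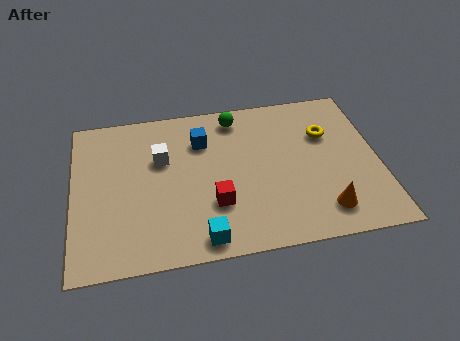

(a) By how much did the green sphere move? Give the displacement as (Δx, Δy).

(-0.7, 1.8)

The green sphere was at about (6.3, 4.2) and moved to about (5.6, 6.0).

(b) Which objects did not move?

the yellow torus and the red cube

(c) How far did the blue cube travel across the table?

2.4

The blue cube moved from about (2.0, 5.4) to (4.4, 5.1), a distance of √(2.4² + 0.3²) ≈ 2.4.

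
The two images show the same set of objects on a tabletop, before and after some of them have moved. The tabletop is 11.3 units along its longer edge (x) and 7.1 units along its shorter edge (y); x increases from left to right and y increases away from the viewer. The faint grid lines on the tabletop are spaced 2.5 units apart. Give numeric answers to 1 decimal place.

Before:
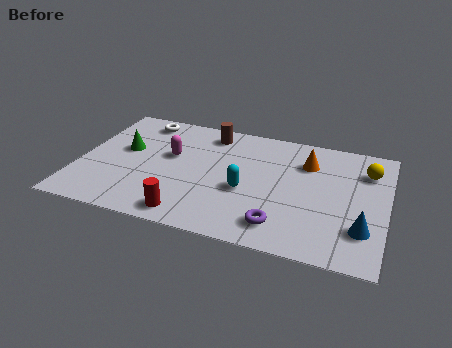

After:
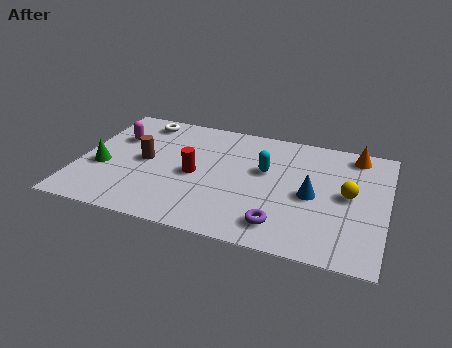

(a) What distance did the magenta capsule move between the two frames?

2.2

From (3.3, 4.2) to (1.2, 4.8), the magenta capsule covered √(2.1² + 0.6²) ≈ 2.2 units.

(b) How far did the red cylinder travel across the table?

2.4

The red cylinder moved from about (4.3, 0.9) to (4.3, 3.3), a distance of √(0.0² + 2.4²) ≈ 2.4.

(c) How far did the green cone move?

1.5

The green cone was near (1.6, 4.1) before and (0.9, 2.8) after, so it travelled √(0.7² + 1.3²) ≈ 1.5 units.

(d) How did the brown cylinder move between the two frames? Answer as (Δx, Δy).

(-2.2, -2.4)

The brown cylinder was at about (4.6, 6.0) and moved to about (2.4, 3.6).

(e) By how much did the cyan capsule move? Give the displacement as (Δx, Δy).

(0.6, 1.4)

The cyan capsule was at about (6.2, 2.9) and moved to about (6.8, 4.3).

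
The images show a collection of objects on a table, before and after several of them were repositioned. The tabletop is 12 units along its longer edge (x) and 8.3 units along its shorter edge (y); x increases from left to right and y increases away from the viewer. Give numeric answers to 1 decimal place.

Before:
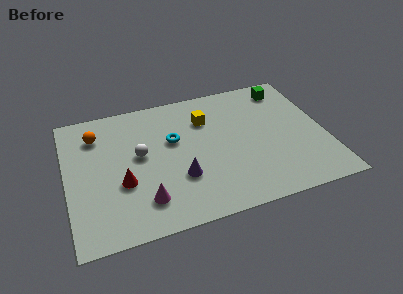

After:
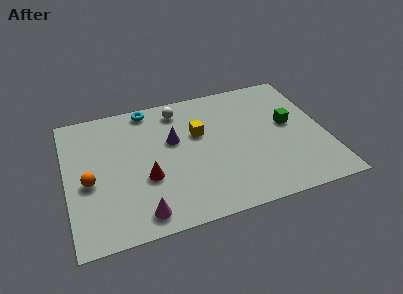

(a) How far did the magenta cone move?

0.7

The magenta cone moved from about (3.4, 1.8) to (3.2, 1.1), a distance of √(0.2² + 0.7²) ≈ 0.7.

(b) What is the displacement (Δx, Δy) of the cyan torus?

(-1.0, 2.4)

The cyan torus started near (5.0, 5.1) and ended near (4.0, 7.5).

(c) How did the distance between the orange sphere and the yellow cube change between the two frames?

+0.3

The distance was about 5.1 in the first image and 5.4 in the second, so they moved 0.3 units further apart.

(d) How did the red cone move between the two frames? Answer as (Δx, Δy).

(1.1, 0.0)

The red cone was at about (2.5, 3.1) and moved to about (3.6, 3.1).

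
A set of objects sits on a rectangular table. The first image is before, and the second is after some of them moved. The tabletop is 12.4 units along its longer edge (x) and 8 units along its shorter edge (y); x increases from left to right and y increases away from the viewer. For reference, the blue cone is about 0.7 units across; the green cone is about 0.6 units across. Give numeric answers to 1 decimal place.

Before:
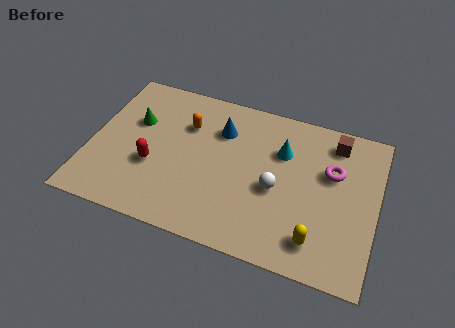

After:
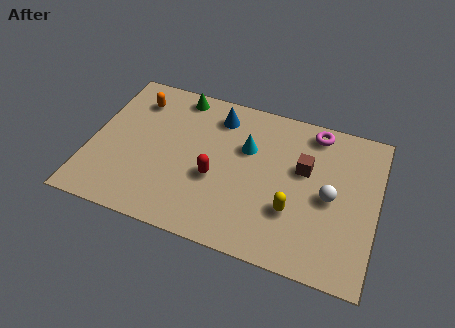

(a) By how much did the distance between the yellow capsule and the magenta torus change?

+0.8

Before: roughly 3.6 units apart; after: 4.4. That's 0.8 units further apart.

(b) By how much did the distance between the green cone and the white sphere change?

+1.1

Before: roughly 6.5 units apart; after: 7.6. That's 1.1 units further apart.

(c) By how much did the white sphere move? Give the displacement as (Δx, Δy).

(2.3, 0.3)

From the two frames, the white sphere sits at roughly (8.1, 3.5) before and (10.4, 3.8) after.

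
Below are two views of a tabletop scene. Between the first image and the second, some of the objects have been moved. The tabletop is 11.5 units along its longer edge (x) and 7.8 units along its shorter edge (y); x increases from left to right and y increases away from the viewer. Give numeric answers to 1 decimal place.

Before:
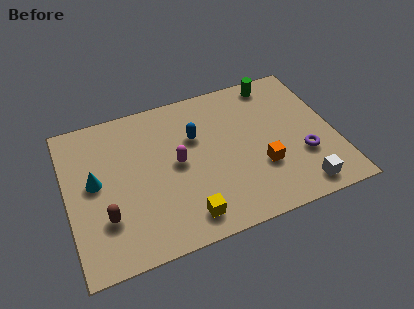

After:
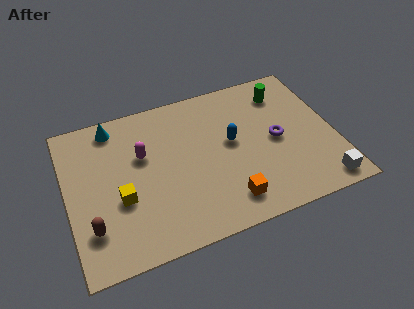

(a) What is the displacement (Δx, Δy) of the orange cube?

(-1.6, -1.2)

From the two frames, the orange cube sits at roughly (8.2, 2.6) before and (6.6, 1.4) after.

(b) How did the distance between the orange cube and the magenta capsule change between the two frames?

+1.0

They were about 3.8 units apart before and 4.8 after — 1.0 units further apart.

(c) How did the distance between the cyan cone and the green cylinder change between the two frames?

-1.1

The distance was about 8.5 in the first image and 7.4 in the second, so they moved 1.1 units closer together.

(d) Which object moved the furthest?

the yellow cube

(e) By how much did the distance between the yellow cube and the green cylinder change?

+0.8

The distance was about 7.3 in the first image and 8.1 in the second, so they moved 0.8 units further apart.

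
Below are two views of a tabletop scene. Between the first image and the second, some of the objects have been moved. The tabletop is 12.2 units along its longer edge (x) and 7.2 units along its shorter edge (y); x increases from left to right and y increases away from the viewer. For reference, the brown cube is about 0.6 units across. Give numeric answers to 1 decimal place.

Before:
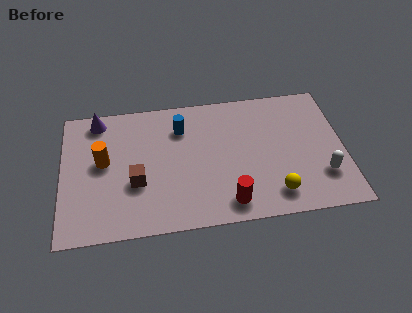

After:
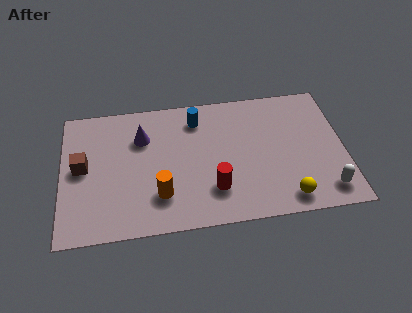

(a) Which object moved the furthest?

the orange cylinder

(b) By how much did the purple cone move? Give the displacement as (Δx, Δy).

(1.9, -1.2)

The purple cone was at about (1.6, 6.3) and moved to about (3.5, 5.1).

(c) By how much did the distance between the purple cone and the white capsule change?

-1.8

Before: roughly 10.5 units apart; after: 8.7. That's 1.8 units closer together.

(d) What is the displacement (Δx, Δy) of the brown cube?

(-2.3, 1.1)

The brown cube was at about (3.2, 2.7) and moved to about (0.9, 3.8).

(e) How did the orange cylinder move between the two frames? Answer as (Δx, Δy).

(2.4, -2.1)

The orange cylinder started near (1.8, 4.0) and ended near (4.2, 1.9).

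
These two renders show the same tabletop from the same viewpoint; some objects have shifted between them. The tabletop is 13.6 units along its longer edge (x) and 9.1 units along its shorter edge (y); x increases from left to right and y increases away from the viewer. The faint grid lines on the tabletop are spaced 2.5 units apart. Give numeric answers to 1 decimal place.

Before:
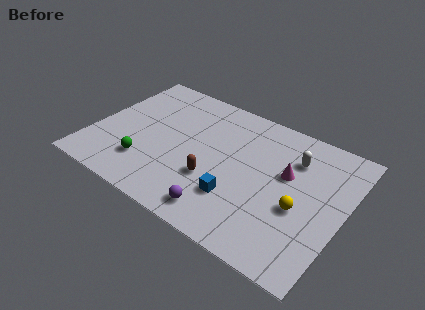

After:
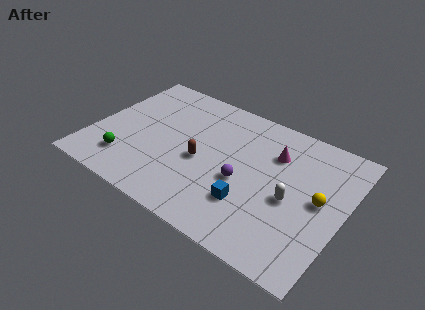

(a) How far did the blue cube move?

0.7

The blue cube was near (8.2, 2.6) before and (8.9, 2.6) after, so it travelled √(0.7² + 0.0²) ≈ 0.7 units.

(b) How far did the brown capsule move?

1.2

The brown capsule was near (6.8, 3.1) before and (6.0, 4.0) after, so it travelled √(0.8² + 0.9²) ≈ 1.2 units.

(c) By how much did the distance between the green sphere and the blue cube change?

+1.7

The distance was about 5.0 in the first image and 6.7 in the second, so they moved 1.7 units further apart.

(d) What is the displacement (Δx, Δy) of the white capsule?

(0.3, -2.7)

From the two frames, the white capsule sits at roughly (10.6, 6.7) before and (10.9, 4.0) after.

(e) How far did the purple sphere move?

2.6

From (7.6, 1.3) to (8.3, 3.8), the purple sphere covered √(0.7² + 2.5²) ≈ 2.6 units.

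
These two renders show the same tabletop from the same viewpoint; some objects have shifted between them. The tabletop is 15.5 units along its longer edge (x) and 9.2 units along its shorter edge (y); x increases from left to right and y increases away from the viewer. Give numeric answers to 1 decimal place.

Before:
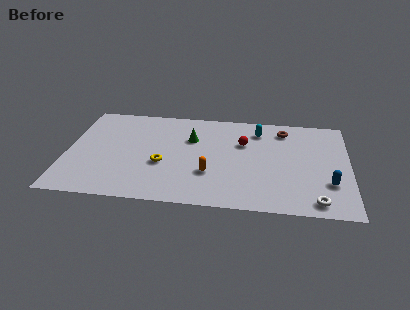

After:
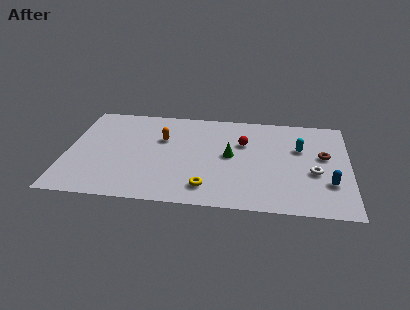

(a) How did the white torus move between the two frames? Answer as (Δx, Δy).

(-0.1, 2.6)

The white torus started near (13.7, 1.1) and ended near (13.6, 3.7).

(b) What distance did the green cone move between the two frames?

2.6

The green cone moved from about (6.8, 6.2) to (9.0, 4.8), a distance of √(2.2² + 1.4²) ≈ 2.6.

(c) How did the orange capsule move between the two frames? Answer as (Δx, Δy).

(-2.7, 3.0)

The orange capsule was at about (7.9, 3.0) and moved to about (5.2, 6.0).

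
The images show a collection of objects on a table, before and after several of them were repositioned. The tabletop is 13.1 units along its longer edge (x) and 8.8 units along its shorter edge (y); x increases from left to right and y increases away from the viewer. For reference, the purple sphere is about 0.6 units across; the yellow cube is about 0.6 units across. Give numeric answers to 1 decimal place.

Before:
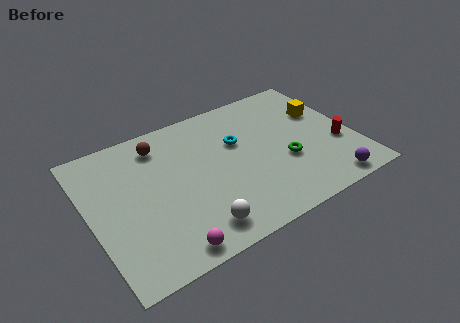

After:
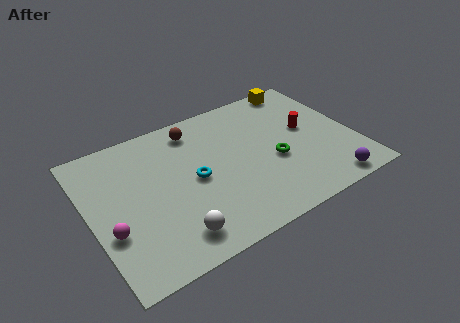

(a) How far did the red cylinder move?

2.1

The red cylinder was near (12.2, 3.2) before and (10.9, 4.9) after, so it travelled √(1.3² + 1.7²) ≈ 2.1 units.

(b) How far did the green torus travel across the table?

0.6

The green torus moved from about (9.5, 3.3) to (9.0, 3.6), a distance of √(0.5² + 0.3²) ≈ 0.6.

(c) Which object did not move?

the purple sphere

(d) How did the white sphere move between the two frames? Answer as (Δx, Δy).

(-1.1, 0.1)

The white sphere started near (4.7, 1.4) and ended near (3.6, 1.5).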